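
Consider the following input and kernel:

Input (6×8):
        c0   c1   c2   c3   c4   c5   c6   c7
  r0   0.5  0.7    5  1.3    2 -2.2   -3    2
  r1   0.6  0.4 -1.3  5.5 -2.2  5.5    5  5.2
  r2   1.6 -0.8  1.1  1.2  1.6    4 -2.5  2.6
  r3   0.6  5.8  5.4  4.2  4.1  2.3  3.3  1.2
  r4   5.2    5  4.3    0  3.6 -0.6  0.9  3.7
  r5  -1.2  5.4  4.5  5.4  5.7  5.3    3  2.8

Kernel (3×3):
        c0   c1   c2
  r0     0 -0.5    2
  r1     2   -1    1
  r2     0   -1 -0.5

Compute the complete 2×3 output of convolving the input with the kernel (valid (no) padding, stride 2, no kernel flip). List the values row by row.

Output[0,0]: The receptive field on the input at this output position is [0.5 0.7 5 / 0.6 0.4 -1.3 / 1.6 -0.8 1.1]. Elementwise product with the kernel and sum: 0.7·-0.5 + 5·2 + 0.6·2 + 0.4·-1 + -1.3·1 + -0.8·-1 + 1.1·-0.5.

9.4 -8.95 -12.55
-3.75 11.5 2.35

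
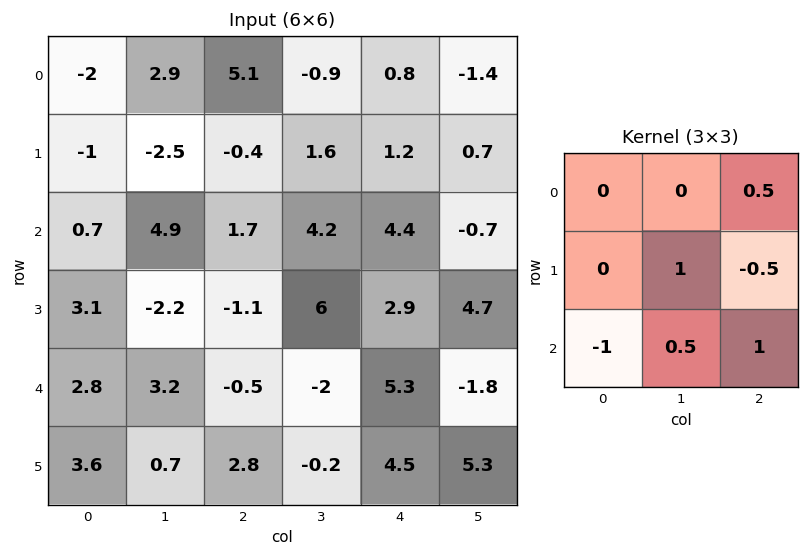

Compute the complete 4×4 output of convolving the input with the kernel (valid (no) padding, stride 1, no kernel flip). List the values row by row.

3.7 -1.5 6.2 -2.55
-1.45 8.05 9.6 5.25
-2.5 -7.45 11.55 3.05
2.45 4 -1.6 16.3

Output[0,0]: The receptive field on the input at this output position is [-2 2.9 5.1 / -1 -2.5 -0.4 / 0.7 4.9 1.7]. Elementwise product with the kernel and sum: 5.1·0.5 + -2.5·1 + -0.4·-0.5 + 0.7·-1 + 4.9·0.5 + 1.7·1.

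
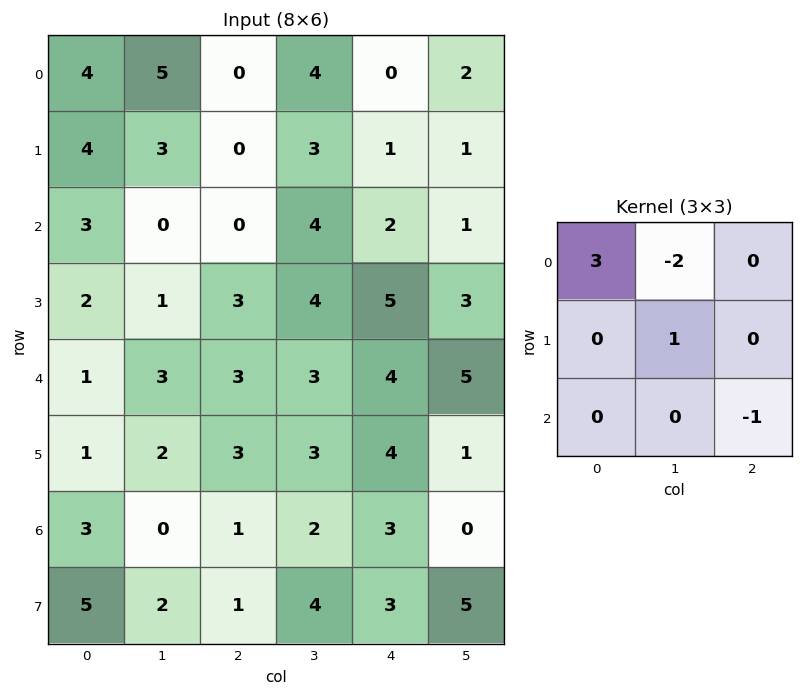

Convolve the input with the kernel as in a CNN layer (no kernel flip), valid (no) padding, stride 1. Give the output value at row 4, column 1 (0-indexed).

4

The receptive field on the input at this output position is [3 3 3 / 2 3 3 / 0 1 2]. Elementwise product with the kernel and sum: 3·3 + 3·-2 + 3·1 + 2·-1.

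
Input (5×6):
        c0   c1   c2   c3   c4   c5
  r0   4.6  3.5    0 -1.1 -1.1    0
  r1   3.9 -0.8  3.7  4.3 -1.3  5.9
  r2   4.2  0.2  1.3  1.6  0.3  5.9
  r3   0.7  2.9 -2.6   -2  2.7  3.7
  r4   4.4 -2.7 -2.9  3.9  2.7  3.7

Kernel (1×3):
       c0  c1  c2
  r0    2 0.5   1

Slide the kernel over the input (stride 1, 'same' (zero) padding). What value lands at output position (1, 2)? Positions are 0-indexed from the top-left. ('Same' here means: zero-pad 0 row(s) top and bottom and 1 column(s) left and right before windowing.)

4.55

The receptive field on the zero-padded input at this output position is [-0.8 3.7 4.3]. Elementwise product with the kernel and sum: -0.8·2 + 3.7·0.5 + 4.3·1.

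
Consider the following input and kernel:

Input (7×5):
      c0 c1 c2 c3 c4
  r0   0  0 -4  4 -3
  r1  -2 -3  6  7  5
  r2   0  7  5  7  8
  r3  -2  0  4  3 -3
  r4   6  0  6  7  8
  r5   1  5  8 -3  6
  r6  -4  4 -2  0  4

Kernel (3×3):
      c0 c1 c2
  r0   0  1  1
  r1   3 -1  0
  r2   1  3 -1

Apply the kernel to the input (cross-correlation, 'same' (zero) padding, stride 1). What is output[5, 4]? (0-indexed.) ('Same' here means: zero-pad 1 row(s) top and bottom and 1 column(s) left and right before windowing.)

5

The receptive field on the zero-padded input at this output position is [7 8 0 / -3 6 0 / 0 4 0]. Elementwise product with the kernel and sum: 8·1 + 0·1 + -3·3 + 6·-1 + 0·1 + 4·3 + 0·-1.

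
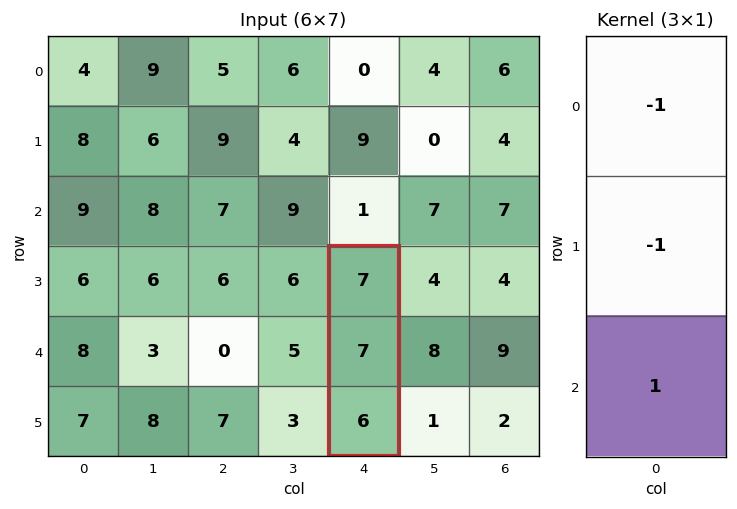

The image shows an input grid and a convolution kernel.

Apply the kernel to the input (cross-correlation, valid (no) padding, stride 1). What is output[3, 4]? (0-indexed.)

-8

The receptive field on the input at this output position is [7 / 7 / 6]. Elementwise product with the kernel and sum: 7·-1 + 7·-1 + 6·1.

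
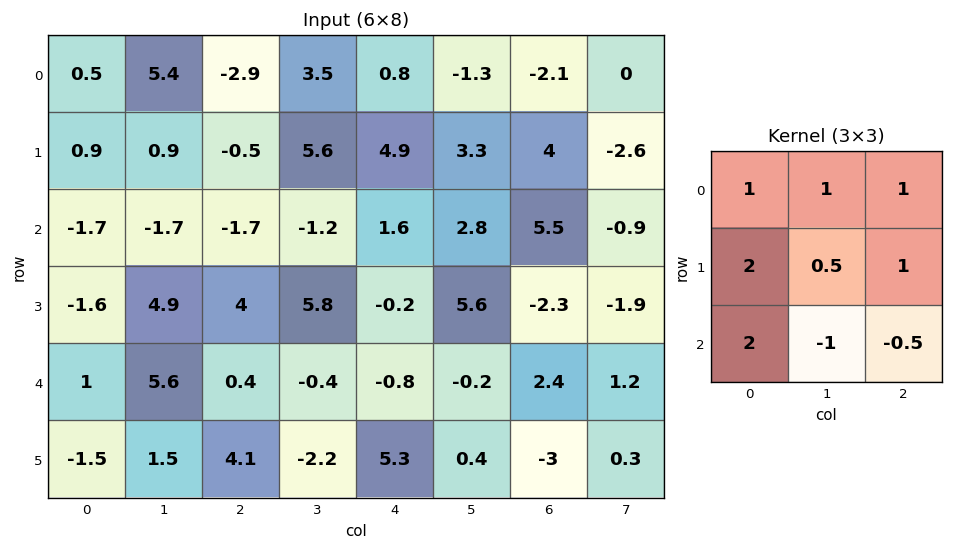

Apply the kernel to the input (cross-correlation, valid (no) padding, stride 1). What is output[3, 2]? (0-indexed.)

The receptive field on the input at this output position is [4 5.8 -0.2 / 0.4 -0.4 -0.8 / 4.1 -2.2 5.3]. Elementwise product with the kernel and sum: 4·1 + 5.8·1 + -0.2·1 + 0.4·2 + -0.4·0.5 + -0.8·1 + 4.1·2 + -2.2·-1 + 5.3·-0.5.

17.15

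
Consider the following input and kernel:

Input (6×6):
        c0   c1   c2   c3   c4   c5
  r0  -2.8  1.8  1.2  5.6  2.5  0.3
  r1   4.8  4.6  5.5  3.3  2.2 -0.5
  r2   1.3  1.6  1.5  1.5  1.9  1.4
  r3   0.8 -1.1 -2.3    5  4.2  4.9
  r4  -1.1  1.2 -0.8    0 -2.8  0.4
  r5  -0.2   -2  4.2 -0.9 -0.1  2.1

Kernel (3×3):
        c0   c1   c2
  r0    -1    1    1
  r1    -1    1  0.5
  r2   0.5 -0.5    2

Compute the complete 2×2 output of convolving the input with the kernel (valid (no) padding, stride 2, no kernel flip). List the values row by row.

11.2 9.6
-4 5.3

Output[0,0]: The receptive field on the input at this output position is [-2.8 1.8 1.2 / 4.8 4.6 5.5 / 1.3 1.6 1.5]. Elementwise product with the kernel and sum: -2.8·-1 + 1.8·1 + 1.2·1 + 4.8·-1 + 4.6·1 + 5.5·0.5 + 1.3·0.5 + 1.6·-0.5 + 1.5·2.
Output[0,1]: The receptive field on the input at this output position is [1.2 5.6 2.5 / 5.5 3.3 2.2 / 1.5 1.5 1.9]. Elementwise product with the kernel and sum: 1.2·-1 + 5.6·1 + 2.5·1 + 5.5·-1 + 3.3·1 + 2.2·0.5 + 1.5·0.5 + 1.5·-0.5 + 1.9·2.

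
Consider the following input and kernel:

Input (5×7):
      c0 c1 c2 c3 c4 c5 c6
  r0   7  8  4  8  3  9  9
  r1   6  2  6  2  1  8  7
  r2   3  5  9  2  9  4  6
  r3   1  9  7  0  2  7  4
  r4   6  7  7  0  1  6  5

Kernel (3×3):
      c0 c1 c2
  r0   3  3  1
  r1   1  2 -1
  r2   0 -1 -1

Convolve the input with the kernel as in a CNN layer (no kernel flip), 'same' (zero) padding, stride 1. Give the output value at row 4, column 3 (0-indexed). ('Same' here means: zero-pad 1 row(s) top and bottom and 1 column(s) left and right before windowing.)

29

The receptive field on the zero-padded input at this output position is [7 0 2 / 7 0 1 / 0 0 0]. Elementwise product with the kernel and sum: 7·3 + 0·3 + 2·1 + 7·1 + 0·2 + 1·-1 + 0·-1 + 0·-1.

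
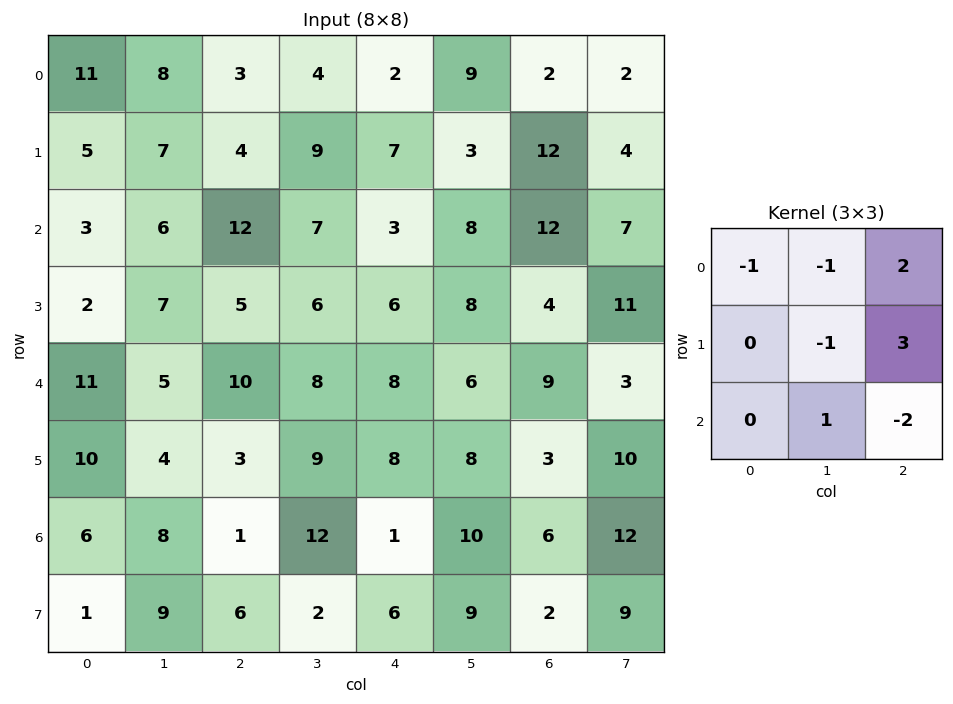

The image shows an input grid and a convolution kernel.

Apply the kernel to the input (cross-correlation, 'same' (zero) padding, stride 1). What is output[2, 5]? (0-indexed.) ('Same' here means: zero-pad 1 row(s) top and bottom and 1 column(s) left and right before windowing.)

The receptive field on the zero-padded input at this output position is [7 3 12 / 3 8 12 / 6 8 4]. Elementwise product with the kernel and sum: 7·-1 + 3·-1 + 12·2 + 8·-1 + 12·3 + 8·1 + 4·-2.

42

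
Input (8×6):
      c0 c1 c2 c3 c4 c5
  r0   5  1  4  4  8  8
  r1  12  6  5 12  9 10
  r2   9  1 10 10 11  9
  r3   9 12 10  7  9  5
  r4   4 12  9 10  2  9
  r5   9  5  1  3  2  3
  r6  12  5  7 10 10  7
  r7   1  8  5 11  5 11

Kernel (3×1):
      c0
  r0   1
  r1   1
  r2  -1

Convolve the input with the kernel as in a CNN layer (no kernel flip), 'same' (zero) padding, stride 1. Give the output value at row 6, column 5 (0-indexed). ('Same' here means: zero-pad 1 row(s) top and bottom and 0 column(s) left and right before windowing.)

-1

The receptive field on the zero-padded input at this output position is [3 / 7 / 11]. Elementwise product with the kernel and sum: 3·1 + 7·1 + 11·-1.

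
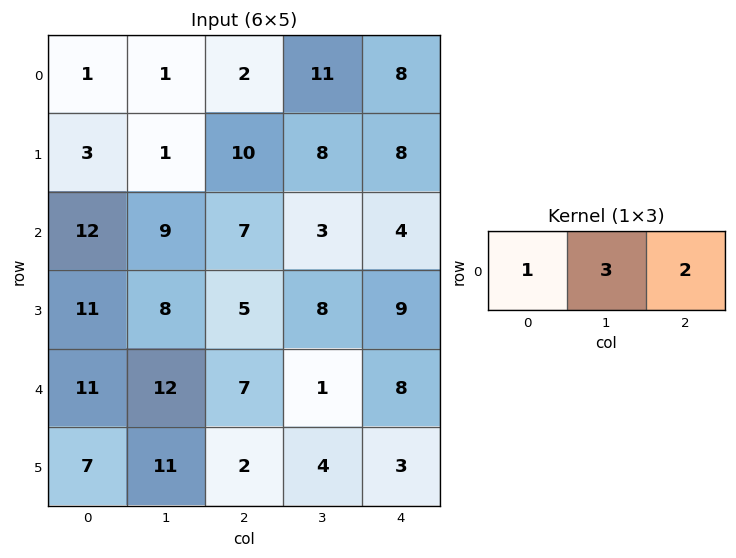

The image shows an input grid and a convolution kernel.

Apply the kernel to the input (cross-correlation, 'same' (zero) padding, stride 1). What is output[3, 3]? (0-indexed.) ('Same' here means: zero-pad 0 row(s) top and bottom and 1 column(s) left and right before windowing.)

The receptive field on the zero-padded input at this output position is [5 8 9]. Elementwise product with the kernel and sum: 5·1 + 8·3 + 9·2.

47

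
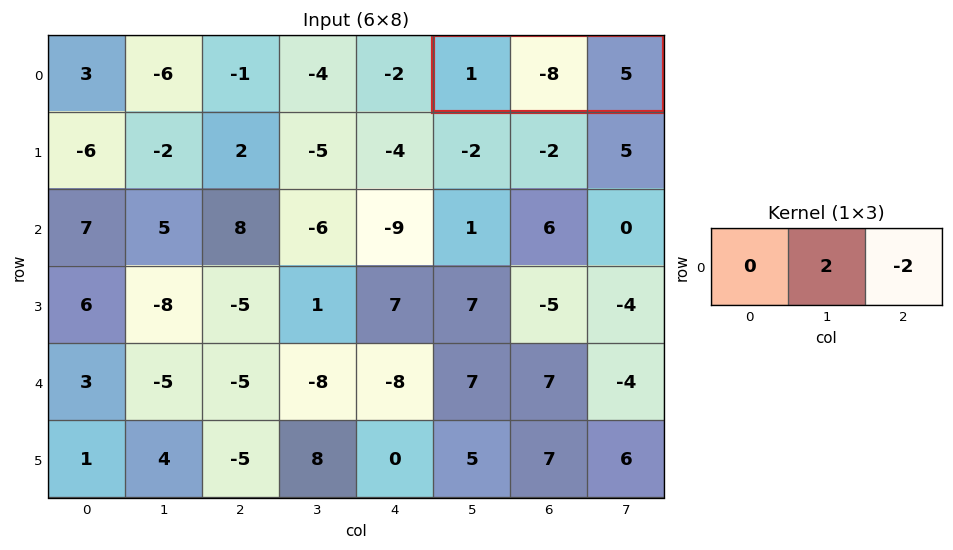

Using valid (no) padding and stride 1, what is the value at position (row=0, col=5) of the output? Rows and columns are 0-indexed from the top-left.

The receptive field on the input at this output position is [1 -8 5]. Elementwise product with the kernel and sum: -8·2 + 5·-2.

-26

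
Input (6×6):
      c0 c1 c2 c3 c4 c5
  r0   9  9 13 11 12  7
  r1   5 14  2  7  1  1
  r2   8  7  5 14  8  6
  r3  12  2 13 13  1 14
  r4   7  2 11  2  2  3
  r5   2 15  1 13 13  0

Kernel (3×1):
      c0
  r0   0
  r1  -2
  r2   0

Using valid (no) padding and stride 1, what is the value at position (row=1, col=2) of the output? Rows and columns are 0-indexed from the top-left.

-10

The receptive field on the input at this output position is [2 / 5 / 13]. Elementwise product with the kernel and sum: 5·-2.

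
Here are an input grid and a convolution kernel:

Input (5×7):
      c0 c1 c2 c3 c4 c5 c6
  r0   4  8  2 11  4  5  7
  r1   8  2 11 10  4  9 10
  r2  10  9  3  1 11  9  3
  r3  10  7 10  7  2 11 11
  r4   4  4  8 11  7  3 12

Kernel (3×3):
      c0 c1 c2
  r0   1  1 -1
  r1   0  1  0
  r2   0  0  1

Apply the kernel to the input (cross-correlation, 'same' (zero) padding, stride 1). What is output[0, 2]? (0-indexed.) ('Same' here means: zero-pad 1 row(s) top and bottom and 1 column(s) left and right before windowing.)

The receptive field on the zero-padded input at this output position is [0 0 0 / 8 2 11 / 2 11 10]. Elementwise product with the kernel and sum: 0·1 + 0·1 + 0·-1 + 2·1 + 10·1.

12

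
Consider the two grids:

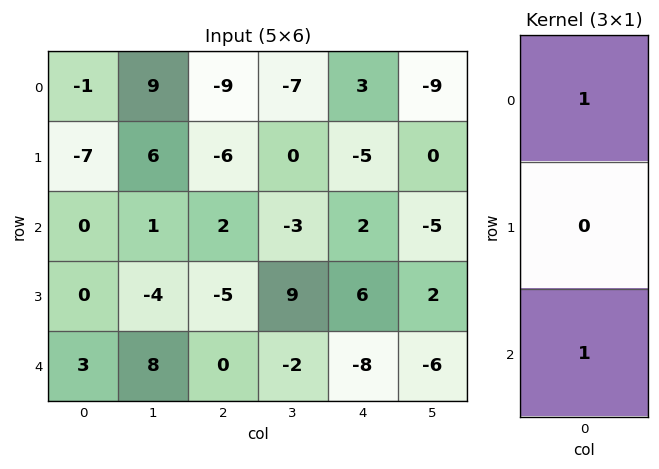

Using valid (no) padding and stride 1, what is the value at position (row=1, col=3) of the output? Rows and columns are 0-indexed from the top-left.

9

The receptive field on the input at this output position is [0 / -3 / 9]. Elementwise product with the kernel and sum: 0·1 + 9·1.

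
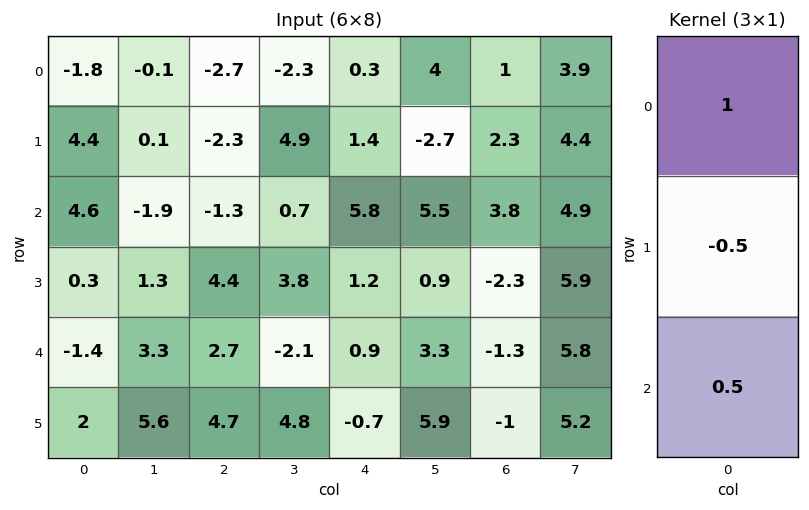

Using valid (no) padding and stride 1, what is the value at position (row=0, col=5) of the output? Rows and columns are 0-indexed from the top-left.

8.1

The receptive field on the input at this output position is [4 / -2.7 / 5.5]. Elementwise product with the kernel and sum: 4·1 + -2.7·-0.5 + 5.5·0.5.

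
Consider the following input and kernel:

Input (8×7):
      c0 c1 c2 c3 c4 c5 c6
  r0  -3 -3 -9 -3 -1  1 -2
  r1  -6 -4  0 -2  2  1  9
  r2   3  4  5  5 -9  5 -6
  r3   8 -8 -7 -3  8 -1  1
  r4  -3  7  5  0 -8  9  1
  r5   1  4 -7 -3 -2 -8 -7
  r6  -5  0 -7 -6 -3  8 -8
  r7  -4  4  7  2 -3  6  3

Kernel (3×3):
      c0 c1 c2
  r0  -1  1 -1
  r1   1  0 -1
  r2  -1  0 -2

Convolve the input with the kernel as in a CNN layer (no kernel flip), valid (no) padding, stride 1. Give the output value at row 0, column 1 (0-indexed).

The receptive field on the input at this output position is [-3 -9 -3 / -4 0 -2 / 4 5 5]. Elementwise product with the kernel and sum: -3·-1 + -9·1 + -3·-1 + -4·1 + -2·-1 + 4·-1 + 5·-2.

-19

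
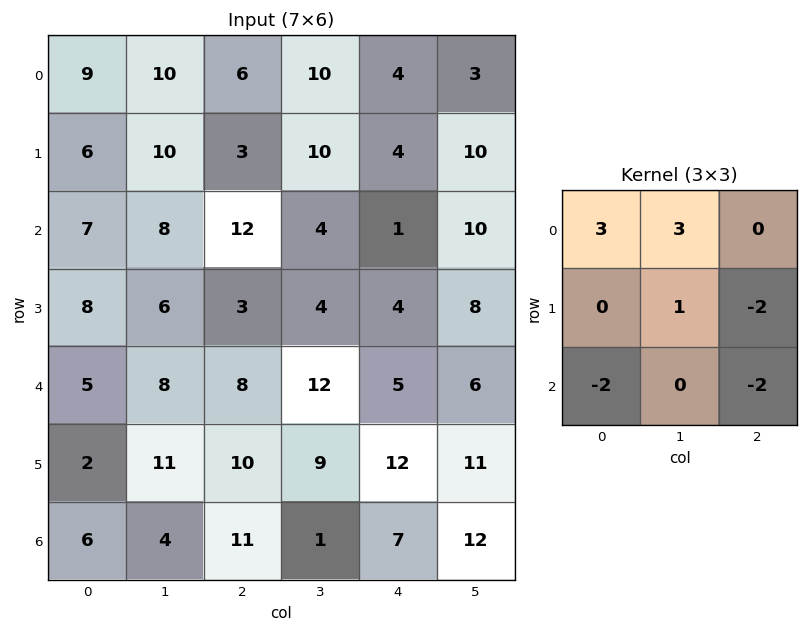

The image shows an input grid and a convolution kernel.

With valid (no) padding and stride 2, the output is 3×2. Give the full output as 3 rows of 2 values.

Output[0,0]: The receptive field on the input at this output position is [9 10 6 / 6 10 3 / 7 8 12]. Elementwise product with the kernel and sum: 9·3 + 10·3 + 10·1 + 3·-2 + 7·-2 + 12·-2.
Output[0,1]: The receptive field on the input at this output position is [6 10 4 / 3 10 4 / 12 4 1]. Elementwise product with the kernel and sum: 6·3 + 10·3 + 10·1 + 4·-2 + 12·-2 + 1·-2.

23 24
19 18
-4 9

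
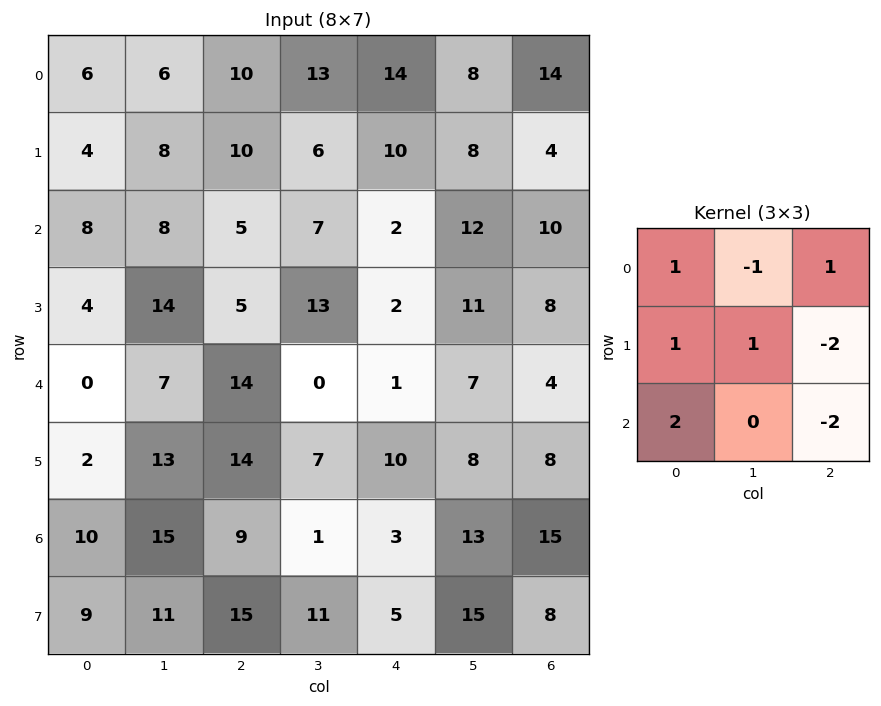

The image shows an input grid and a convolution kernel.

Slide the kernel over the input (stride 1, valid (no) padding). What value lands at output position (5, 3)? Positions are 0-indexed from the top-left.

-25

The receptive field on the input at this output position is [7 10 8 / 1 3 13 / 11 5 15]. Elementwise product with the kernel and sum: 7·1 + 10·-1 + 8·1 + 1·1 + 3·1 + 13·-2 + 11·2 + 15·-2.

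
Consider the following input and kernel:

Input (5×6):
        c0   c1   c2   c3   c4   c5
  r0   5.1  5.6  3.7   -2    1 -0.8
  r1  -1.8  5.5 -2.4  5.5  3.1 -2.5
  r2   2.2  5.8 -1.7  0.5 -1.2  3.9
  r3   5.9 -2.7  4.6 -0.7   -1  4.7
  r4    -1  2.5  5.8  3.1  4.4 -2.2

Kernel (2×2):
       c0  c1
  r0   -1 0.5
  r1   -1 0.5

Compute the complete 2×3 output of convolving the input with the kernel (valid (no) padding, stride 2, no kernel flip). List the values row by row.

Output[0,0]: The receptive field on the input at this output position is [5.1 5.6 / -1.8 5.5]. Elementwise product with the kernel and sum: 5.1·-1 + 5.6·0.5 + -1.8·-1 + 5.5·0.5.

2.25 0.45 -5.75
-6.55 -3 6.5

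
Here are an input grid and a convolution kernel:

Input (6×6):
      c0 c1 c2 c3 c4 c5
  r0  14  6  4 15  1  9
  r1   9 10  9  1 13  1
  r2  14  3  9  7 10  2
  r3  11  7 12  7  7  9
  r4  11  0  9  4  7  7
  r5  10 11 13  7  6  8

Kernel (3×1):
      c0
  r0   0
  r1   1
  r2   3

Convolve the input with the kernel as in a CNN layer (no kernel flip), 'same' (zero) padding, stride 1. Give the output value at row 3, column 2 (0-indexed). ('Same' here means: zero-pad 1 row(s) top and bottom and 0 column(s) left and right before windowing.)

The receptive field on the zero-padded input at this output position is [9 / 12 / 9]. Elementwise product with the kernel and sum: 12·1 + 9·3.

39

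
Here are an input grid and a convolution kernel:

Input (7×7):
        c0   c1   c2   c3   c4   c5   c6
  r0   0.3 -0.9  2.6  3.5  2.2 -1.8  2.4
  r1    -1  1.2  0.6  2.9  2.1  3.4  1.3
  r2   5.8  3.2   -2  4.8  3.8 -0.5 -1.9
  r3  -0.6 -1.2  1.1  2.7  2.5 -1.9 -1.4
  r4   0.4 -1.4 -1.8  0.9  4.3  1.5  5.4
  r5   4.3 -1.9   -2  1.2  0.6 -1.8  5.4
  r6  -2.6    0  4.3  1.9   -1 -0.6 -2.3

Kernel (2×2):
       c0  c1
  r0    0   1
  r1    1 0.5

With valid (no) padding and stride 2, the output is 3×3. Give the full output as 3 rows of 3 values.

Output[0,0]: The receptive field on the input at this output position is [0.3 -0.9 / -1 1.2]. Elementwise product with the kernel and sum: -0.9·1 + -1·1 + 1.2·0.5.
Output[0,1]: The receptive field on the input at this output position is [2.6 3.5 / 0.6 2.9]. Elementwise product with the kernel and sum: 3.5·1 + 0.6·1 + 2.9·0.5.

-1.3 5.55 2
2 7.25 1.05
1.95 -0.5 1.2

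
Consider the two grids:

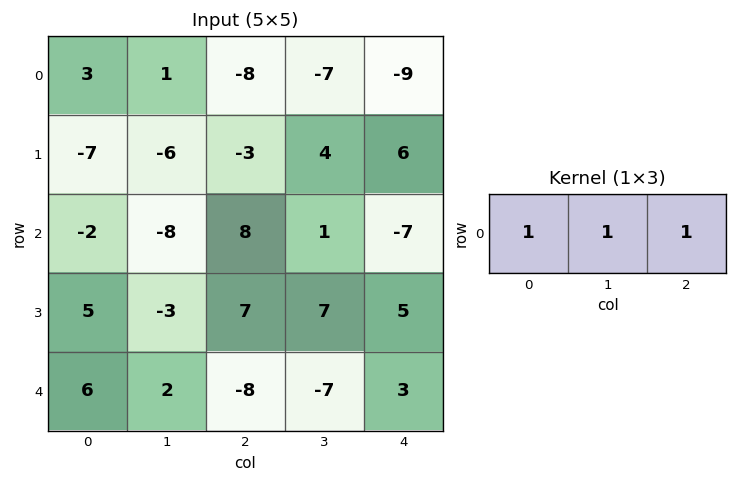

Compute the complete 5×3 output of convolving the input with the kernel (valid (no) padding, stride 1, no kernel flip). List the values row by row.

-4 -14 -24
-16 -5 7
-2 1 2
9 11 19
0 -13 -12

Output[0,0]: The receptive field on the input at this output position is [3 1 -8]. Elementwise product with the kernel and sum: 3·1 + 1·1 + -8·1.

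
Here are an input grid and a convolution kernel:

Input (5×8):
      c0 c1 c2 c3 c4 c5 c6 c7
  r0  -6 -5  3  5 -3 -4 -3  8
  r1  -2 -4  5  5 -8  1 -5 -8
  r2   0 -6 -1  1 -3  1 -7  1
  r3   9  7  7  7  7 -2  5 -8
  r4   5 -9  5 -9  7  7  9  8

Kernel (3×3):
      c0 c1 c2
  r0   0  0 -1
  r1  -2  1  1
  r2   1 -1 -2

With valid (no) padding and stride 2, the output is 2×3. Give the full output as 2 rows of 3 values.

Output[0,0]: The receptive field on the input at this output position is [-6 -5 3 / -2 -4 5 / 0 -6 -1]. Elementwise product with the kernel and sum: 3·-1 + -2·-2 + -4·1 + 5·1 + 0·1 + -6·-1 + -1·-2.
Output[0,1]: The receptive field on the input at this output position is [3 5 -3 / 5 5 -8 / -1 1 -3]. Elementwise product with the kernel and sum: -3·-1 + 5·-2 + 5·1 + -8·1 + -1·1 + 1·-1 + -3·-2.

10 -6 25
1 3 -22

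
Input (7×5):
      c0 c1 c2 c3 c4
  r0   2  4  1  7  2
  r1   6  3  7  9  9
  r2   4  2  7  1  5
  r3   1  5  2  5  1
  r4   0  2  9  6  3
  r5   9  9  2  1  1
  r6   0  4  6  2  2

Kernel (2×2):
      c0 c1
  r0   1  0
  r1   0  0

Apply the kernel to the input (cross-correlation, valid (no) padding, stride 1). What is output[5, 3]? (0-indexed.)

1

The receptive field on the input at this output position is [1 1 / 2 2]. Elementwise product with the kernel and sum: 1·1.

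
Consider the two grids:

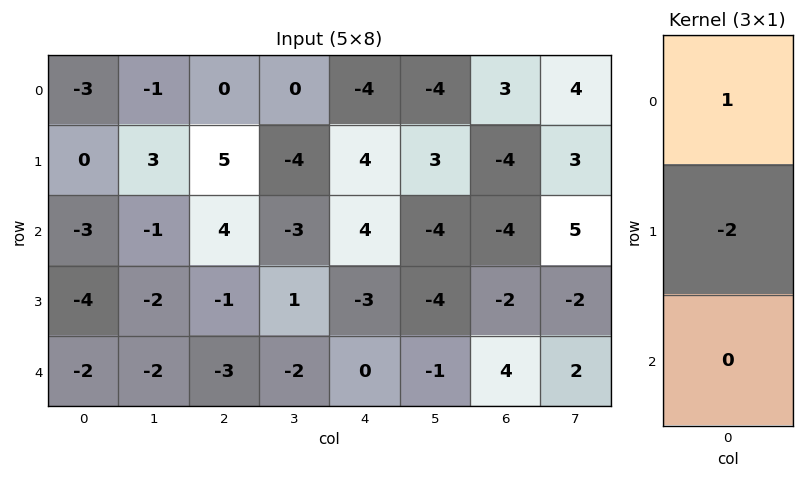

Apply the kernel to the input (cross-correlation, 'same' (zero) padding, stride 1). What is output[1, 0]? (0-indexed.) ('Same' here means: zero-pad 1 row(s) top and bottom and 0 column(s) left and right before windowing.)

-3

The receptive field on the zero-padded input at this output position is [-3 / 0 / -3]. Elementwise product with the kernel and sum: -3·1 + 0·-2.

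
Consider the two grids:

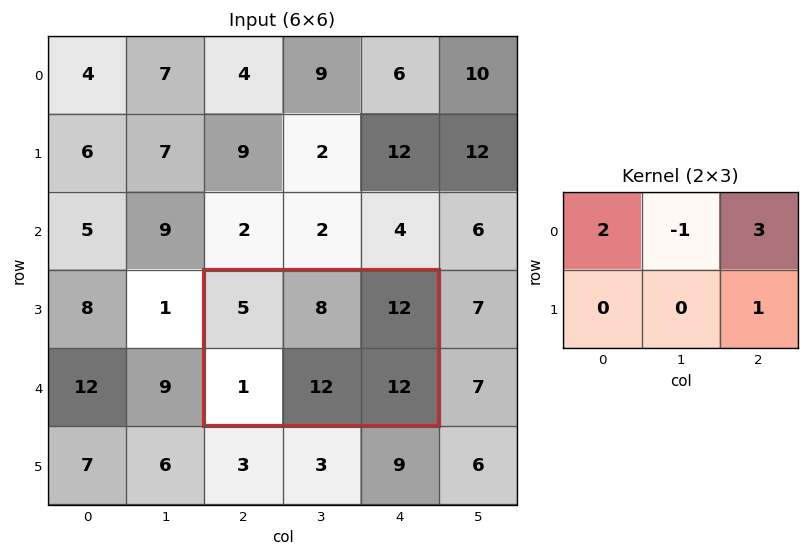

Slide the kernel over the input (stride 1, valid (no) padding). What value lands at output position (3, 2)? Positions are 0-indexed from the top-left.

The receptive field on the input at this output position is [5 8 12 / 1 12 12]. Elementwise product with the kernel and sum: 5·2 + 8·-1 + 12·3 + 12·1.

50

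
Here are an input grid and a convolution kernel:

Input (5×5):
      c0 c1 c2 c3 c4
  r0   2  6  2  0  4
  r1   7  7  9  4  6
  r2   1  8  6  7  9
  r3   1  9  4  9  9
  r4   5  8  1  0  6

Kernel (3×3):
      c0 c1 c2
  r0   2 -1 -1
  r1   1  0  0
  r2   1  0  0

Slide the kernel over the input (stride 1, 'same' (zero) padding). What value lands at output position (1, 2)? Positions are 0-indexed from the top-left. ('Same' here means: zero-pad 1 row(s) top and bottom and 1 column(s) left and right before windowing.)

25

The receptive field on the zero-padded input at this output position is [6 2 0 / 7 9 4 / 8 6 7]. Elementwise product with the kernel and sum: 6·2 + 2·-1 + 0·-1 + 7·1 + 8·1.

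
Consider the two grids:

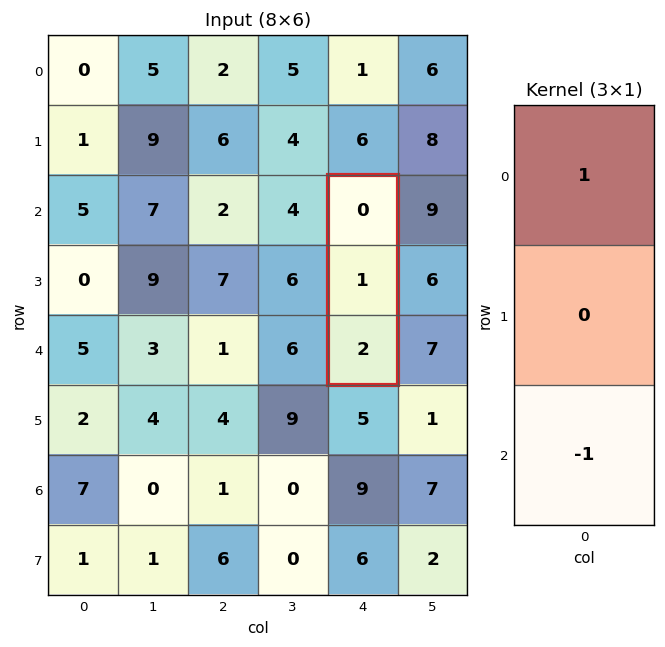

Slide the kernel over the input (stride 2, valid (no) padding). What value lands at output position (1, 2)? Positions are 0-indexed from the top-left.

-2

The receptive field on the input at this output position is [0 / 1 / 2]. Elementwise product with the kernel and sum: 0·1 + 2·-1.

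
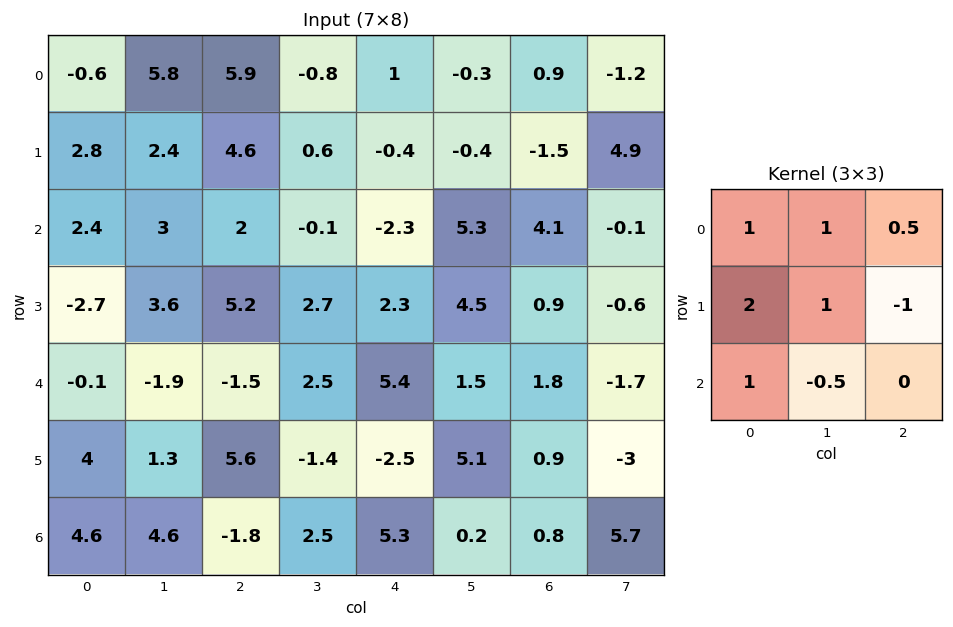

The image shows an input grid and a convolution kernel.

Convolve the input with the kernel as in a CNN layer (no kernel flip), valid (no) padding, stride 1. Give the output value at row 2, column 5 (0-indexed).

20.45

The receptive field on the input at this output position is [5.3 4.1 -0.1 / 4.5 0.9 -0.6 / 1.5 1.8 -1.7]. Elementwise product with the kernel and sum: 5.3·1 + 4.1·1 + -0.1·0.5 + 4.5·2 + 0.9·1 + -0.6·-1 + 1.5·1 + 1.8·-0.5.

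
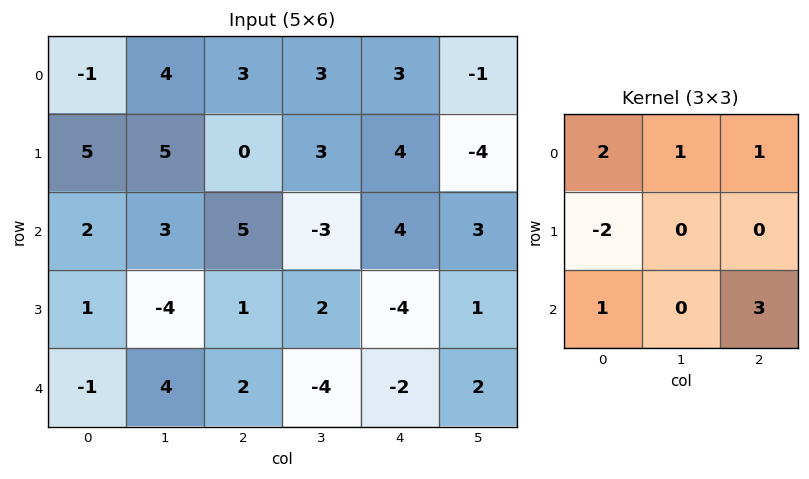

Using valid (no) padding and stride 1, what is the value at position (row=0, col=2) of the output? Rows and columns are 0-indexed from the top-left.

The receptive field on the input at this output position is [3 3 3 / 0 3 4 / 5 -3 4]. Elementwise product with the kernel and sum: 3·2 + 3·1 + 3·1 + 0·-2 + 5·1 + 4·3.

29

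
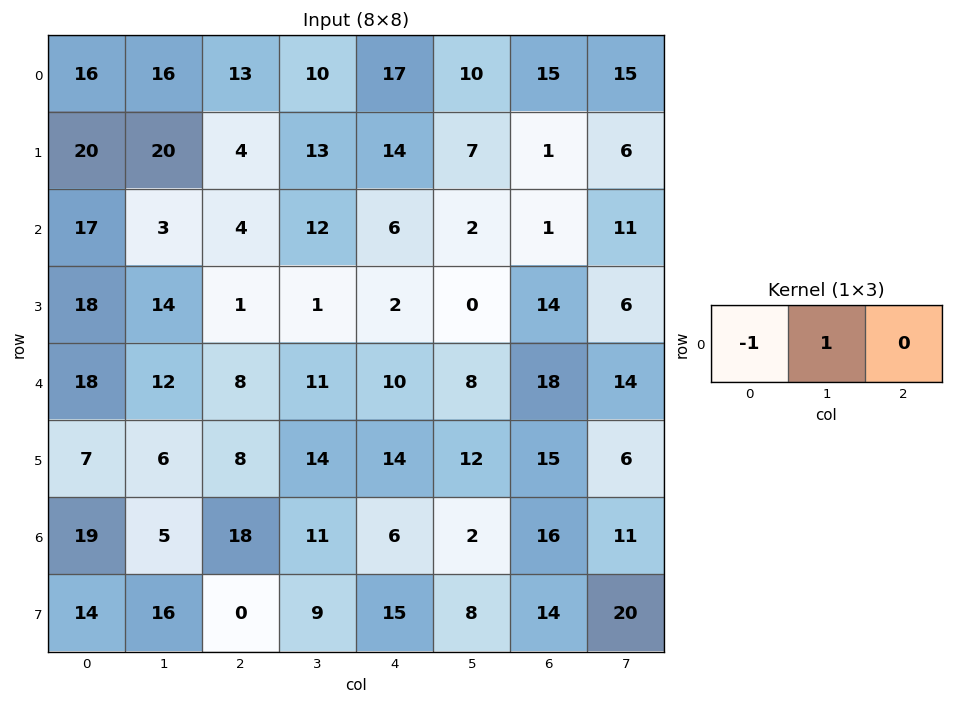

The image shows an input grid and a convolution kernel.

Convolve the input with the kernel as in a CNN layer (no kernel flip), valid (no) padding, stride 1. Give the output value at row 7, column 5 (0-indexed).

6

The receptive field on the input at this output position is [8 14 20]. Elementwise product with the kernel and sum: 8·-1 + 14·1.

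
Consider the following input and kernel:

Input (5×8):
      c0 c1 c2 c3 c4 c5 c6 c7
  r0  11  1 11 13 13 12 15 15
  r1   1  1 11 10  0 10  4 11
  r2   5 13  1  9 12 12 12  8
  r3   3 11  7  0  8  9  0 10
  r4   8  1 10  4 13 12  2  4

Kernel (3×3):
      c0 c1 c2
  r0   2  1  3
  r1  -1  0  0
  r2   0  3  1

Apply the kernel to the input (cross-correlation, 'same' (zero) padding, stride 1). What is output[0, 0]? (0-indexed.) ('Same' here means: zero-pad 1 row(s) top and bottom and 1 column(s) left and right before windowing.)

4

The receptive field on the zero-padded input at this output position is [0 0 0 / 0 11 1 / 0 1 1]. Elementwise product with the kernel and sum: 0·2 + 0·1 + 0·3 + 0·-1 + 1·3 + 1·1.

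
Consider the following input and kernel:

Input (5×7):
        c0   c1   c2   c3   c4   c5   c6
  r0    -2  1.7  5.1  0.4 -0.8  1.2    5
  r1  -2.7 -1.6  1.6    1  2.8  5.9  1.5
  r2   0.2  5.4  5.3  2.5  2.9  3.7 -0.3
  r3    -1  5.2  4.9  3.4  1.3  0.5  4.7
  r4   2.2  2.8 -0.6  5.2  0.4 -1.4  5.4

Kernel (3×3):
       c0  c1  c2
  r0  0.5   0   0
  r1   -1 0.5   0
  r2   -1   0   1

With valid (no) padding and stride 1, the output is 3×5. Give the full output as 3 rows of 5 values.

6 0.35 -0.95 1.8 -3.45
7.05 -5.35 -6.85 -3.45 3.75
0.9 2.35 0.45 -8.1 5.4

Output[0,0]: The receptive field on the input at this output position is [-2 1.7 5.1 / -2.7 -1.6 1.6 / 0.2 5.4 5.3]. Elementwise product with the kernel and sum: -2·0.5 + -2.7·-1 + -1.6·0.5 + 0.2·-1 + 5.3·1.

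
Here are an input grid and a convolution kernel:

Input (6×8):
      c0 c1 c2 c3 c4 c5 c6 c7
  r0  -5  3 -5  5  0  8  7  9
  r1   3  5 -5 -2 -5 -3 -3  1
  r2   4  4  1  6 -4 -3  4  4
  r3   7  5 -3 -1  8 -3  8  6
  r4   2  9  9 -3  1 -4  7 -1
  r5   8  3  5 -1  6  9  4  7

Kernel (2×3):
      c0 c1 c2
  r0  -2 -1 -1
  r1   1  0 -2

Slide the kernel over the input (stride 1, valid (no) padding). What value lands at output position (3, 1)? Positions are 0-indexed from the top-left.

The receptive field on the input at this output position is [5 -3 -1 / 9 9 -3]. Elementwise product with the kernel and sum: 5·-2 + -3·-1 + -1·-1 + 9·1 + -3·-2.

9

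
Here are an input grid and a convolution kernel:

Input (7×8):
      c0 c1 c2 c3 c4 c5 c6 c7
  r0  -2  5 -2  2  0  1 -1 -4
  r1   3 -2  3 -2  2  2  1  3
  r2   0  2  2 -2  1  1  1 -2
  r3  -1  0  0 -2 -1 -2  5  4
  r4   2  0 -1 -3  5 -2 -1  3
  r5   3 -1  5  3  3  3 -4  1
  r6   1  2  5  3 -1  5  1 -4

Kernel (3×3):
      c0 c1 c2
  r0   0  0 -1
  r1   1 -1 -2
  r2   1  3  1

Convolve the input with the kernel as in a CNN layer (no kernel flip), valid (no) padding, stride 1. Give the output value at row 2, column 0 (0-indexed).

-2

The receptive field on the input at this output position is [0 2 2 / -1 0 0 / 2 0 -1]. Elementwise product with the kernel and sum: 2·-1 + -1·1 + 0·-1 + 0·-2 + 2·1 + 0·3 + -1·1.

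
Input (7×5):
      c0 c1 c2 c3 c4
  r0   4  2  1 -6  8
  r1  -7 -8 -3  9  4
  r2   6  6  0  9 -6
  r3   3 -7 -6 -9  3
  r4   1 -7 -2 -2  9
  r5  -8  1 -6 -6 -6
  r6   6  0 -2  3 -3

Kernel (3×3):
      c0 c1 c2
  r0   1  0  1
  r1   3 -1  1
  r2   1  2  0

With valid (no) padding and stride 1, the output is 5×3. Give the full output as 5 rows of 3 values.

Output[0,0]: The receptive field on the input at this output position is [4 2 1 / -7 -8 -3 / 6 6 0]. Elementwise product with the kernel and sum: 4·1 + 1·1 + -7·3 + -8·-1 + -3·1 + 6·1 + 6·2.
Output[0,1]: The receptive field on the input at this output position is [2 1 -6 / -8 -3 9 / 6 0 9]. Elementwise product with the kernel and sum: 2·1 + -6·1 + -8·3 + -3·-1 + 9·1 + 6·1 + 0·2.

7 -10 13
-9 9 -38
3 -20 -18
-1 -48 -16
-26 -10 -7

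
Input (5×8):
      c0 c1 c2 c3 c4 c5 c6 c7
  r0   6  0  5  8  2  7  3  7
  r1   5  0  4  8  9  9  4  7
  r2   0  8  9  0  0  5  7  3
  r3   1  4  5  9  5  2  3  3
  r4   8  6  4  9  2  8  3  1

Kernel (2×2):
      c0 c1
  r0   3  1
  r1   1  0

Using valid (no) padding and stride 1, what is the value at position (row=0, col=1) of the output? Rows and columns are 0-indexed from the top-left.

The receptive field on the input at this output position is [0 5 / 0 4]. Elementwise product with the kernel and sum: 0·3 + 5·1 + 0·1.

5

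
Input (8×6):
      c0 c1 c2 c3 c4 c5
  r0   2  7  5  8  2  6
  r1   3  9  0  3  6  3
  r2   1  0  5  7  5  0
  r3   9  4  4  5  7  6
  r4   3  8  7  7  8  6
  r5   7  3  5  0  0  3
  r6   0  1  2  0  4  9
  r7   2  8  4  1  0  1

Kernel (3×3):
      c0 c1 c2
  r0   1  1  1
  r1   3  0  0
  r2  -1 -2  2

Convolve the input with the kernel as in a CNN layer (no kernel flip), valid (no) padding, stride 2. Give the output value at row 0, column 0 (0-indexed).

The receptive field on the input at this output position is [2 7 5 / 3 9 0 / 1 0 5]. Elementwise product with the kernel and sum: 2·1 + 7·1 + 5·1 + 3·3 + 1·-1 + 0·-2 + 5·2.

32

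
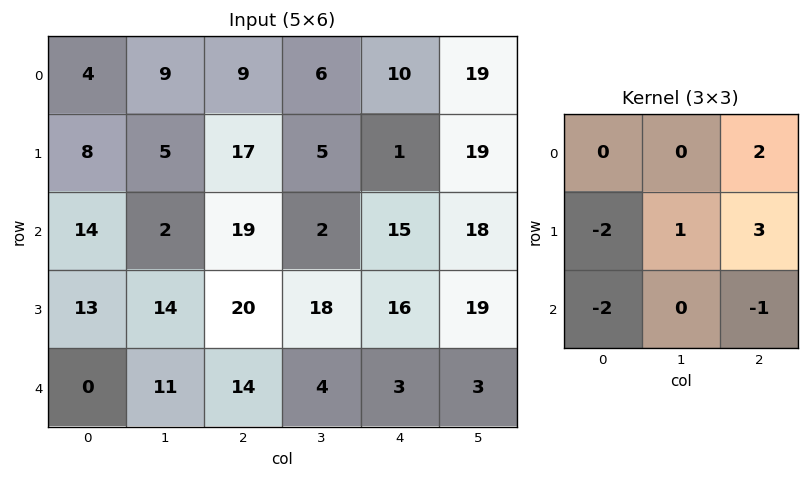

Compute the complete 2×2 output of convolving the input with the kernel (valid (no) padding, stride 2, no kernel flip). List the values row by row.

11 -59
72 25

Output[0,0]: The receptive field on the input at this output position is [4 9 9 / 8 5 17 / 14 2 19]. Elementwise product with the kernel and sum: 9·2 + 8·-2 + 5·1 + 17·3 + 14·-2 + 19·-1.
Output[0,1]: The receptive field on the input at this output position is [9 6 10 / 17 5 1 / 19 2 15]. Elementwise product with the kernel and sum: 10·2 + 17·-2 + 5·1 + 1·3 + 19·-2 + 15·-1.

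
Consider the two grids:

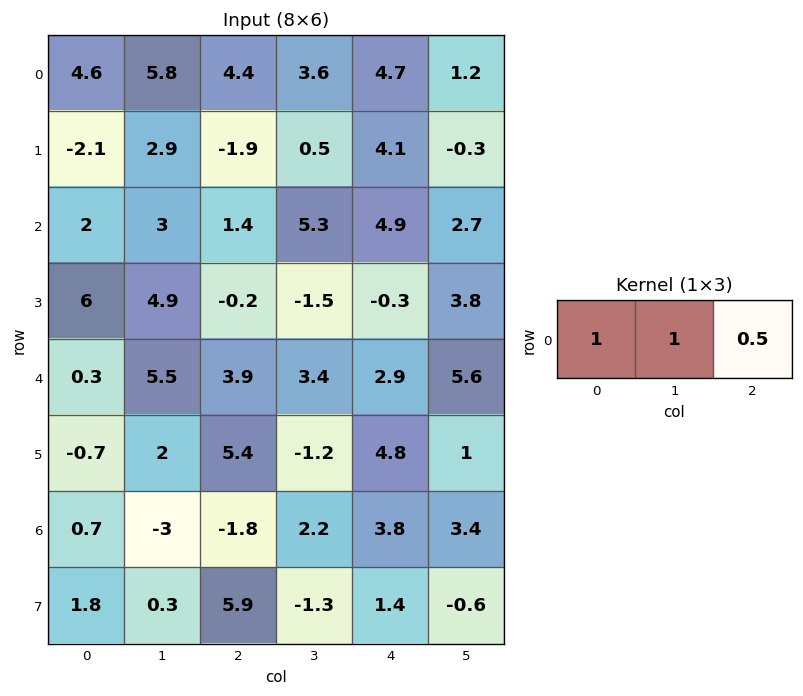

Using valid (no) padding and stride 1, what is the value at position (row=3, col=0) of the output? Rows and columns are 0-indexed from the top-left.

The receptive field on the input at this output position is [6 4.9 -0.2]. Elementwise product with the kernel and sum: 6·1 + 4.9·1 + -0.2·0.5.

10.8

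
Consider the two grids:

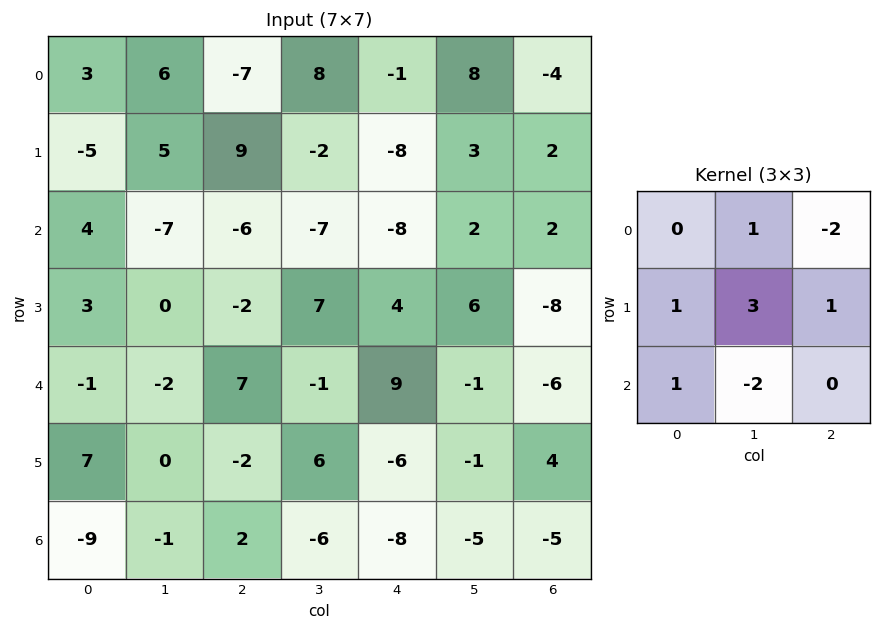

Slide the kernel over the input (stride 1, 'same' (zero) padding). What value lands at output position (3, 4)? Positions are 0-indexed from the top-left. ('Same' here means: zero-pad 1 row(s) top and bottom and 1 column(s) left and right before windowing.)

-6

The receptive field on the zero-padded input at this output position is [-7 -8 2 / 7 4 6 / -1 9 -1]. Elementwise product with the kernel and sum: -8·1 + 2·-2 + 7·1 + 4·3 + 6·1 + -1·1 + 9·-2.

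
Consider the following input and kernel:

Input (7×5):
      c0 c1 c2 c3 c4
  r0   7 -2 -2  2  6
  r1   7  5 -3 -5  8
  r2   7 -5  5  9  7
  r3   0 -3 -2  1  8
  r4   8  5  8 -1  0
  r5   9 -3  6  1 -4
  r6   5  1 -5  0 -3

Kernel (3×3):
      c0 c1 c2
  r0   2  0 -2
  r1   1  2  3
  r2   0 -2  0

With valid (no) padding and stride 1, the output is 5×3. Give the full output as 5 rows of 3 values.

36 -34 -23
38 56 20
-18 -48 22
52 -2 -16
19 34 12

Output[0,0]: The receptive field on the input at this output position is [7 -2 -2 / 7 5 -3 / 7 -5 5]. Elementwise product with the kernel and sum: 7·2 + -2·-2 + 7·1 + 5·2 + -3·3 + -5·-2.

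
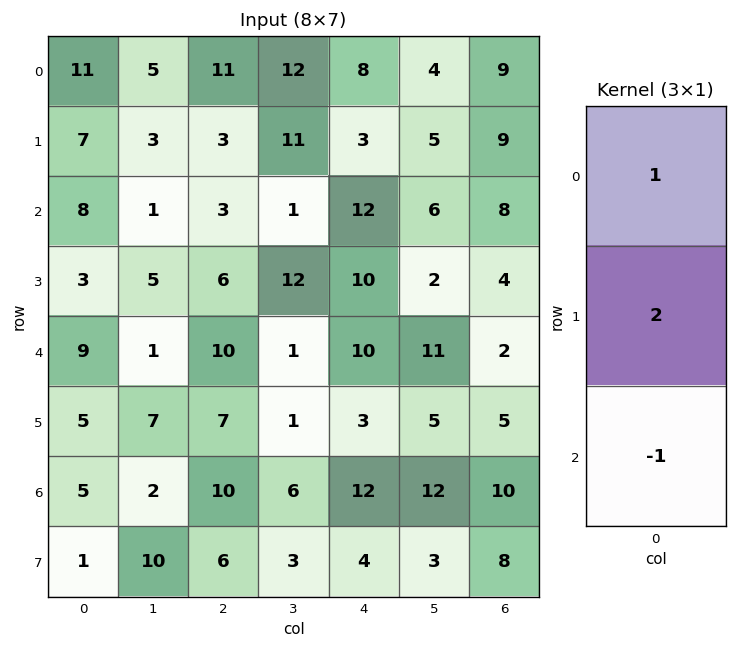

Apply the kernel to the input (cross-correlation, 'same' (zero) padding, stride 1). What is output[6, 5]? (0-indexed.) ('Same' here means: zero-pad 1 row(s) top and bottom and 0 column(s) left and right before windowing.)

The receptive field on the zero-padded input at this output position is [5 / 12 / 3]. Elementwise product with the kernel and sum: 5·1 + 12·2 + 3·-1.

26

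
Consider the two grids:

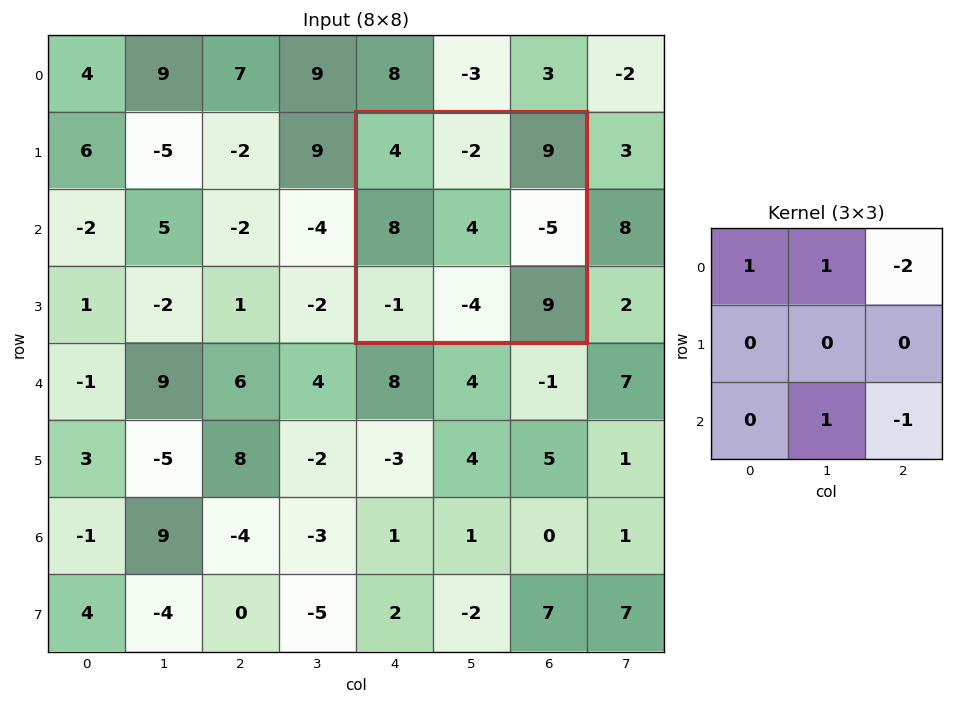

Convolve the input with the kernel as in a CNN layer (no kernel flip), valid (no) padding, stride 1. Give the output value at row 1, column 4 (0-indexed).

-29

The receptive field on the input at this output position is [4 -2 9 / 8 4 -5 / -1 -4 9]. Elementwise product with the kernel and sum: 4·1 + -2·1 + 9·-2 + -4·1 + 9·-1.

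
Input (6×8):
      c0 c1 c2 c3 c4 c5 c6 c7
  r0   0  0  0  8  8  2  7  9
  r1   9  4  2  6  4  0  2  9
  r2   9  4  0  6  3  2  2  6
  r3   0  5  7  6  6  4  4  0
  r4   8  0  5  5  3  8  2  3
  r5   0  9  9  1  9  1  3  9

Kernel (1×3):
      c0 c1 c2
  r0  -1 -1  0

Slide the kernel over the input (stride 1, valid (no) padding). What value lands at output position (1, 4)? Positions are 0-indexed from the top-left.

The receptive field on the input at this output position is [4 0 2]. Elementwise product with the kernel and sum: 4·-1 + 0·-1.

-4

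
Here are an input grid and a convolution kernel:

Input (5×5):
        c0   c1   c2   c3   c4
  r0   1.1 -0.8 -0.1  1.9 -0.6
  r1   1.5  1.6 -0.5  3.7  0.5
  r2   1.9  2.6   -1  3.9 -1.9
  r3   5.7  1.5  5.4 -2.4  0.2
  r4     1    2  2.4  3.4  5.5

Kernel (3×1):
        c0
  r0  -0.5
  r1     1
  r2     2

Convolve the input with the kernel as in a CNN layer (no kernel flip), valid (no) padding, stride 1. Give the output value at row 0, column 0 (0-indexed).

4.75

The receptive field on the input at this output position is [1.1 / 1.5 / 1.9]. Elementwise product with the kernel and sum: 1.1·-0.5 + 1.5·1 + 1.9·2.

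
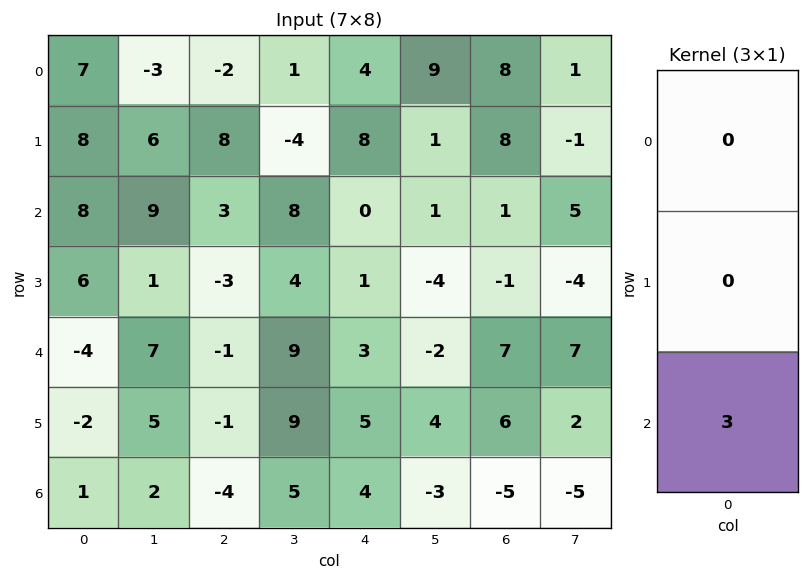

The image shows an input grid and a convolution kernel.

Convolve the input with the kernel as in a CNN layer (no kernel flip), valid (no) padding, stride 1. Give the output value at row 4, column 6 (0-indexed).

-15

The receptive field on the input at this output position is [7 / 6 / -5]. Elementwise product with the kernel and sum: -5·3.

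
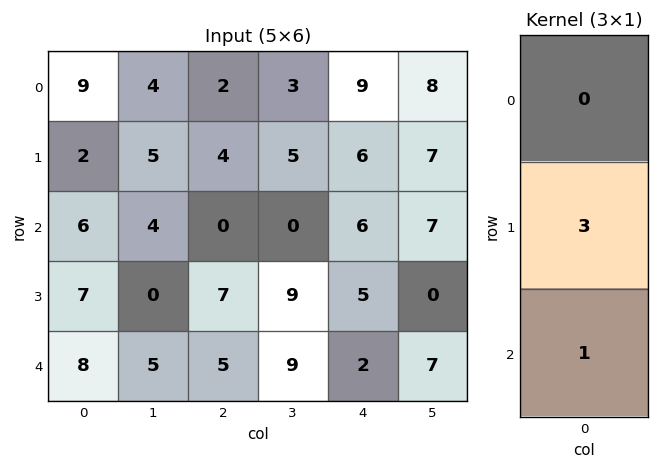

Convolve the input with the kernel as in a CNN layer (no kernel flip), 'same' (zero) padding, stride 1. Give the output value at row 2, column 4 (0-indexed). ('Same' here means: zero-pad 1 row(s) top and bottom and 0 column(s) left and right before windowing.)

The receptive field on the zero-padded input at this output position is [6 / 6 / 5]. Elementwise product with the kernel and sum: 6·3 + 5·1.

23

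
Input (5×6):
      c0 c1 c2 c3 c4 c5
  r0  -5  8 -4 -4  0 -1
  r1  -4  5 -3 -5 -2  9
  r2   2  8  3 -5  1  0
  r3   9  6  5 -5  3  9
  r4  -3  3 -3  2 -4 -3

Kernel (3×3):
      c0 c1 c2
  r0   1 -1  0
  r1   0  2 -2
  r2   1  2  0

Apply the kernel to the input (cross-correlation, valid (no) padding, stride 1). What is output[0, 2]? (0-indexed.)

-13

The receptive field on the input at this output position is [-4 -4 0 / -3 -5 -2 / 3 -5 1]. Elementwise product with the kernel and sum: -4·1 + -4·-1 + -5·2 + -2·-2 + 3·1 + -5·2.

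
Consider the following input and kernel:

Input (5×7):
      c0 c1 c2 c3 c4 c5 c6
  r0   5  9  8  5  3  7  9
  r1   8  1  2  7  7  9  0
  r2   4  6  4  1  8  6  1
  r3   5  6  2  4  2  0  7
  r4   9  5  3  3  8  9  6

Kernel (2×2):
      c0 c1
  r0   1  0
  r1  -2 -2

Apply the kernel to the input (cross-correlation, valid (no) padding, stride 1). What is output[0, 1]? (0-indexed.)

3

The receptive field on the input at this output position is [9 8 / 1 2]. Elementwise product with the kernel and sum: 9·1 + 1·-2 + 2·-2.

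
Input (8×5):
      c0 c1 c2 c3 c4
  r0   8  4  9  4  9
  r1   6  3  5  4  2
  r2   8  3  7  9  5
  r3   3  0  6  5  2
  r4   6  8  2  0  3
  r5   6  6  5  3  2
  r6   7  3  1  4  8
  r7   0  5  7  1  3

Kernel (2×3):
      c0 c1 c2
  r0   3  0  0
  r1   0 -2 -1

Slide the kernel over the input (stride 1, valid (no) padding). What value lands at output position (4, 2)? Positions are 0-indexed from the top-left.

-2

The receptive field on the input at this output position is [2 0 3 / 5 3 2]. Elementwise product with the kernel and sum: 2·3 + 3·-2 + 2·-1.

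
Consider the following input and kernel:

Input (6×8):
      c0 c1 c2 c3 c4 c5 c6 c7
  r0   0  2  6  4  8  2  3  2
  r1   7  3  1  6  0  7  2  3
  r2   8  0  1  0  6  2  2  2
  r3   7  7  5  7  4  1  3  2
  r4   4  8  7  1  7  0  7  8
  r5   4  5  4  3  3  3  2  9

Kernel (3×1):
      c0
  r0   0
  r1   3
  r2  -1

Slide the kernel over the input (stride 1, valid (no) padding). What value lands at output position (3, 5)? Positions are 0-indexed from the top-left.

-3

The receptive field on the input at this output position is [1 / 0 / 3]. Elementwise product with the kernel and sum: 0·3 + 3·-1.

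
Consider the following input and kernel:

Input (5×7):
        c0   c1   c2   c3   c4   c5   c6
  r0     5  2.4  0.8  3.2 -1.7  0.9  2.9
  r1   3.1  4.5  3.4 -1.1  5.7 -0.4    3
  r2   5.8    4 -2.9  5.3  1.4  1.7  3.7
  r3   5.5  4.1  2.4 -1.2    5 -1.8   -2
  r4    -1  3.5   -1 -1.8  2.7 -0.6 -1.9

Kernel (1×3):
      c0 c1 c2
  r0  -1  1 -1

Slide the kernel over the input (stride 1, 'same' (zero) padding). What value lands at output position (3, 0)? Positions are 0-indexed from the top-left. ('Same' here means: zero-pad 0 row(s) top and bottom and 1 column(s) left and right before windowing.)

1.4

The receptive field on the zero-padded input at this output position is [0 5.5 4.1]. Elementwise product with the kernel and sum: 0·-1 + 5.5·1 + 4.1·-1.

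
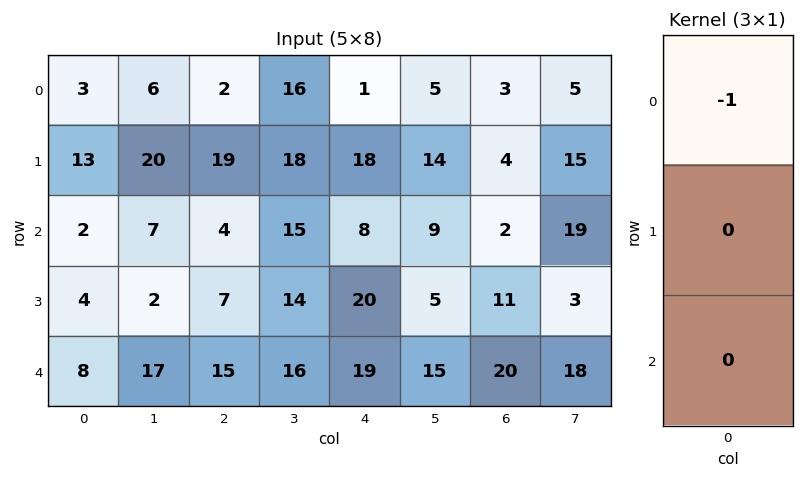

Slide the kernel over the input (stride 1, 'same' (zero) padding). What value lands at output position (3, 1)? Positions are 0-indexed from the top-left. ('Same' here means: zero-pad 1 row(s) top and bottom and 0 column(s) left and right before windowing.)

The receptive field on the zero-padded input at this output position is [7 / 2 / 17]. Elementwise product with the kernel and sum: 7·-1.

-7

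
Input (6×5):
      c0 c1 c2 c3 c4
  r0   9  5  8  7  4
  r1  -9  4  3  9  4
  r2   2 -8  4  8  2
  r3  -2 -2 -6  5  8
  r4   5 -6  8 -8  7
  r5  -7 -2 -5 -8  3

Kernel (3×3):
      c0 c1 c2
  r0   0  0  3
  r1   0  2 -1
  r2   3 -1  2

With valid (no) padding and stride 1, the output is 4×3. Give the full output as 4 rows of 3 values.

Output[0,0]: The receptive field on the input at this output position is [9 5 8 / -9 4 3 / 2 -8 4]. Elementwise product with the kernel and sum: 8·3 + 4·2 + 3·-1 + 2·3 + -8·-1 + 4·2.

51 6 34
-27 37 19
51 -35 54
-67 22 0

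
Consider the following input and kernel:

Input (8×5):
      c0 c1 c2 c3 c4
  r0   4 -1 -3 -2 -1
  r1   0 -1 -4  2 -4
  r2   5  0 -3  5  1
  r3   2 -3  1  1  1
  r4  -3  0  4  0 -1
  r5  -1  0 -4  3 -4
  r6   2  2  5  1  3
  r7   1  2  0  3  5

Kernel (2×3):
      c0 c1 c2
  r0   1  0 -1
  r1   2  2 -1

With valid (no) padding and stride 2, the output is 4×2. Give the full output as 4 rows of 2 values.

Output[0,0]: The receptive field on the input at this output position is [4 -1 -3 / 0 -1 -4]. Elementwise product with the kernel and sum: 4·1 + -3·-1 + 0·2 + -1·2 + -4·-1.
Output[0,1]: The receptive field on the input at this output position is [-3 -2 -1 / -4 2 -4]. Elementwise product with the kernel and sum: -3·1 + -1·-1 + -4·2 + 2·2 + -4·-1.

9 -2
5 -1
-5 7
3 3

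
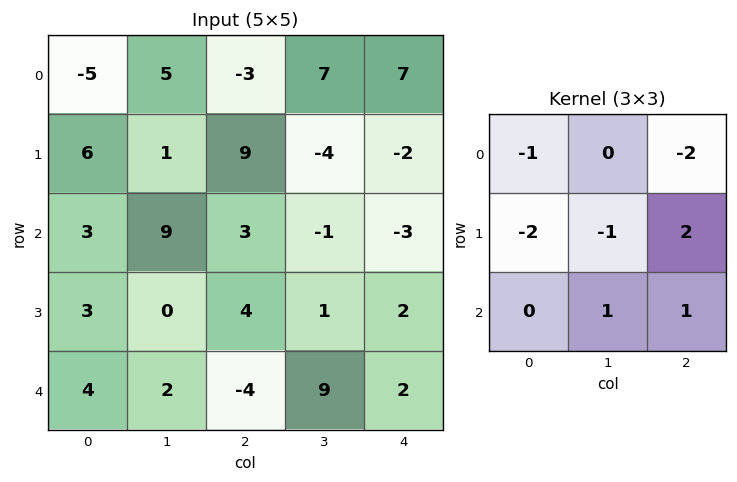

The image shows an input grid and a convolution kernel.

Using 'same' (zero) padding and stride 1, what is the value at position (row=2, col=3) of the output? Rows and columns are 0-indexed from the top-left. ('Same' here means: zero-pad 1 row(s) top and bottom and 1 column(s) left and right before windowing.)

The receptive field on the zero-padded input at this output position is [9 -4 -2 / 3 -1 -3 / 4 1 2]. Elementwise product with the kernel and sum: 9·-1 + -2·-2 + 3·-2 + -1·-1 + -3·2 + 1·1 + 2·1.

-13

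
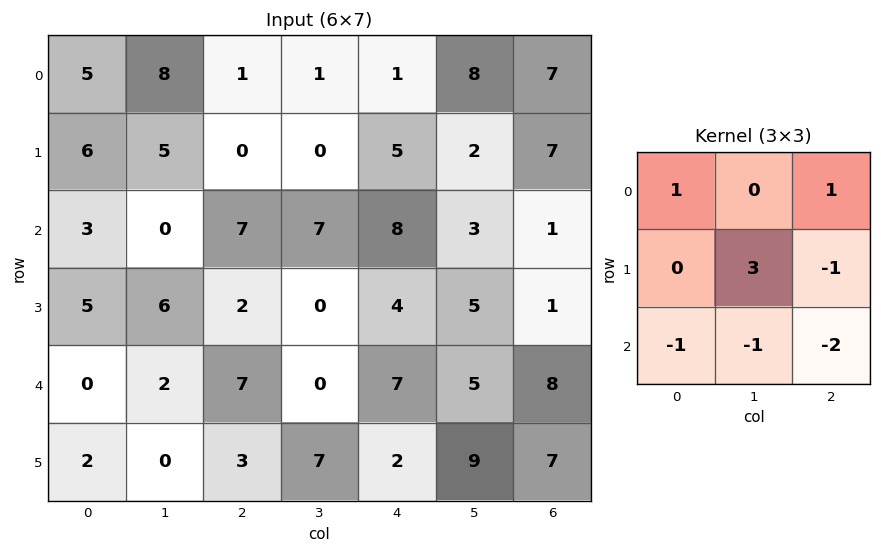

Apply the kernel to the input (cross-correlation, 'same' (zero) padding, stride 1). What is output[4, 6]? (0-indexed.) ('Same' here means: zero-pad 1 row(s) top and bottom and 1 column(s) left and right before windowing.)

13

The receptive field on the zero-padded input at this output position is [5 1 0 / 5 8 0 / 9 7 0]. Elementwise product with the kernel and sum: 5·1 + 0·1 + 8·3 + 0·-1 + 9·-1 + 7·-1 + 0·-2.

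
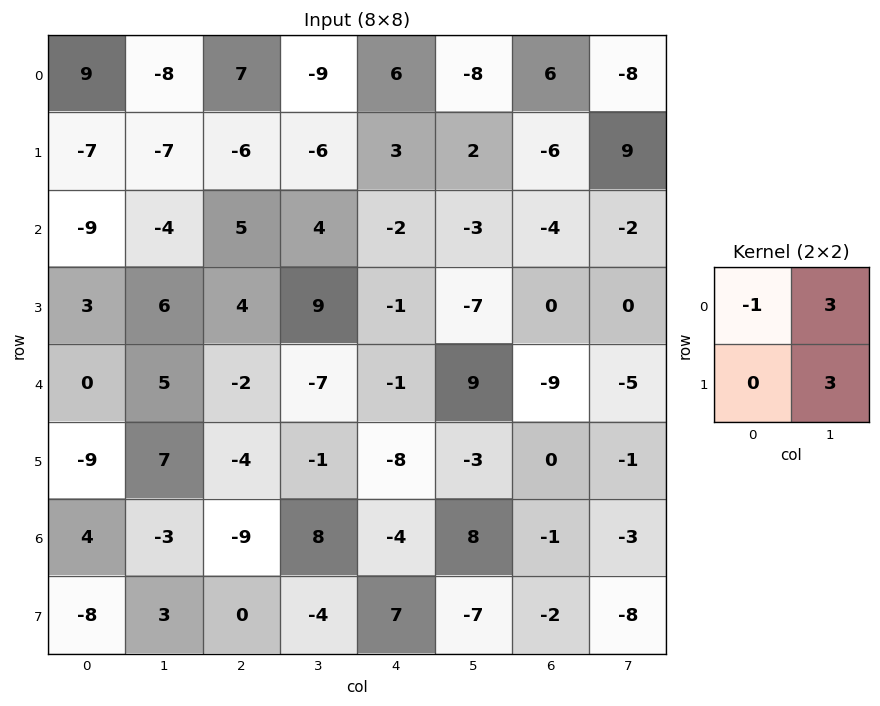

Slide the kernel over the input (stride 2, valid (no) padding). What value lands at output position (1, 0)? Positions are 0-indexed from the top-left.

15

The receptive field on the input at this output position is [-9 -4 / 3 6]. Elementwise product with the kernel and sum: -9·-1 + -4·3 + 6·3.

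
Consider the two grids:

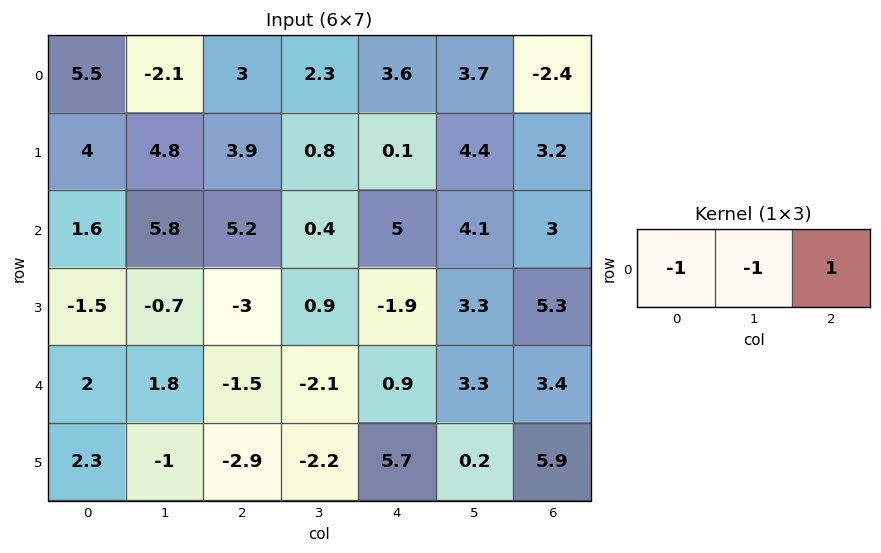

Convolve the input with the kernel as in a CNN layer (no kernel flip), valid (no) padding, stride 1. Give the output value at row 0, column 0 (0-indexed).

-0.4

The receptive field on the input at this output position is [5.5 -2.1 3]. Elementwise product with the kernel and sum: 5.5·-1 + -2.1·-1 + 3·1.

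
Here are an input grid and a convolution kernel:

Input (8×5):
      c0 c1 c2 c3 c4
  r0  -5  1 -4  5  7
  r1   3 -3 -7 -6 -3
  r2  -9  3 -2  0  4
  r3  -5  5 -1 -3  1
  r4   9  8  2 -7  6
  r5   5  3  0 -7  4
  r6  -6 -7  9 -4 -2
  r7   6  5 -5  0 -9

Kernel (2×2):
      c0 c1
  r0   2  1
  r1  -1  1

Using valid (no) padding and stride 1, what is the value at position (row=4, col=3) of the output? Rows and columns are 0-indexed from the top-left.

The receptive field on the input at this output position is [-7 6 / -7 4]. Elementwise product with the kernel and sum: -7·2 + 6·1 + -7·-1 + 4·1.

3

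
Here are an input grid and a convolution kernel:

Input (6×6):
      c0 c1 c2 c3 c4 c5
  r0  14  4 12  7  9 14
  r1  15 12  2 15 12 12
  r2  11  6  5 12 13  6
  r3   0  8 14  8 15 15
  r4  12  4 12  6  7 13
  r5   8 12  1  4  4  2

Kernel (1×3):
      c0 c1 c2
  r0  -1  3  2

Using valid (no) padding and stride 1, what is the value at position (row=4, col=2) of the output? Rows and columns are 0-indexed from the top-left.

20

The receptive field on the input at this output position is [12 6 7]. Elementwise product with the kernel and sum: 12·-1 + 6·3 + 7·2.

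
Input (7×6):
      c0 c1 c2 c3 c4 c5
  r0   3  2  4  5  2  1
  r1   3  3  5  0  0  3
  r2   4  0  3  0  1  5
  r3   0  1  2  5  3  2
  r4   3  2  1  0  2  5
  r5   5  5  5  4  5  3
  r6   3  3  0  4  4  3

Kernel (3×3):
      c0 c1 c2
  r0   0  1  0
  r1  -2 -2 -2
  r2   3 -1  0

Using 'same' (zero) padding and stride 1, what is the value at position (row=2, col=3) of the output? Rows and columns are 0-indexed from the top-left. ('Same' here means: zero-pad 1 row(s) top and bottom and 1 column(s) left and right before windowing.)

-7

The receptive field on the zero-padded input at this output position is [5 0 0 / 3 0 1 / 2 5 3]. Elementwise product with the kernel and sum: 0·1 + 3·-2 + 0·-2 + 1·-2 + 2·3 + 5·-1.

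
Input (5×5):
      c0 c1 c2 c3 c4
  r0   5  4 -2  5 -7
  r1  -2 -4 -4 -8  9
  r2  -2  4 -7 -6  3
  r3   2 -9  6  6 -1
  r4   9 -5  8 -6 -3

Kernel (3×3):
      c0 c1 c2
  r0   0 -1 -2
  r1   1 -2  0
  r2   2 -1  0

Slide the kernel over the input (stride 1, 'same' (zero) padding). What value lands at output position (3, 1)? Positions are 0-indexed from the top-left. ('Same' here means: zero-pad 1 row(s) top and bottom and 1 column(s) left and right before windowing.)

53

The receptive field on the zero-padded input at this output position is [-2 4 -7 / 2 -9 6 / 9 -5 8]. Elementwise product with the kernel and sum: 4·-1 + -7·-2 + 2·1 + -9·-2 + 9·2 + -5·-1.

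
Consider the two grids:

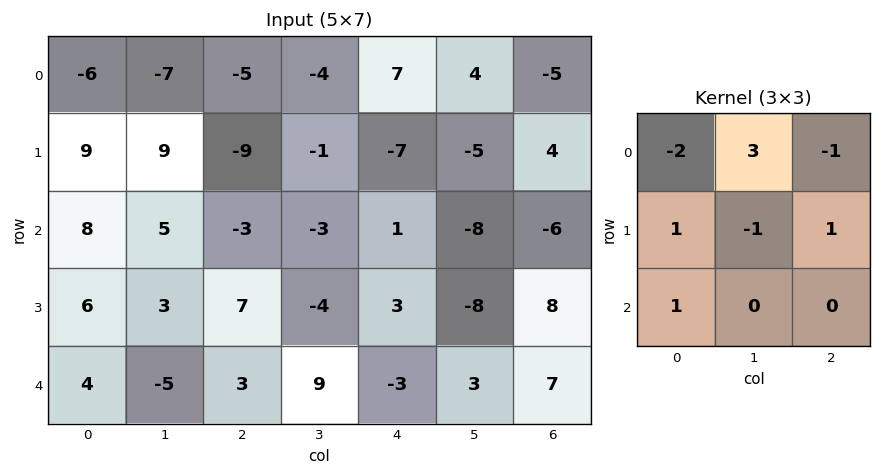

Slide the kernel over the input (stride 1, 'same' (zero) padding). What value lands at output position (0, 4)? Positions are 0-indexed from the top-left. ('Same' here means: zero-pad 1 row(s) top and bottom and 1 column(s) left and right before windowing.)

The receptive field on the zero-padded input at this output position is [0 0 0 / -4 7 4 / -1 -7 -5]. Elementwise product with the kernel and sum: 0·-2 + 0·3 + 0·-1 + -4·1 + 7·-1 + 4·1 + -1·1.

-8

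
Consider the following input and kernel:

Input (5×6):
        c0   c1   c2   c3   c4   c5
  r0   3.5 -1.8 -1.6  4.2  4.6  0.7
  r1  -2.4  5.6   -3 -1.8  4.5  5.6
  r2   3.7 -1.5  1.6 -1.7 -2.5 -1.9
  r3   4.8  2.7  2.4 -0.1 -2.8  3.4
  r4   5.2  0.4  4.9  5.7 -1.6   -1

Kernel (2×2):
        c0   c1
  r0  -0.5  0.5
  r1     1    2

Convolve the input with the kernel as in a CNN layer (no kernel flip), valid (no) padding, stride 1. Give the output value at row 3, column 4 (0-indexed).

-0.5

The receptive field on the input at this output position is [-2.8 3.4 / -1.6 -1]. Elementwise product with the kernel and sum: -2.8·-0.5 + 3.4·0.5 + -1.6·1 + -1·2.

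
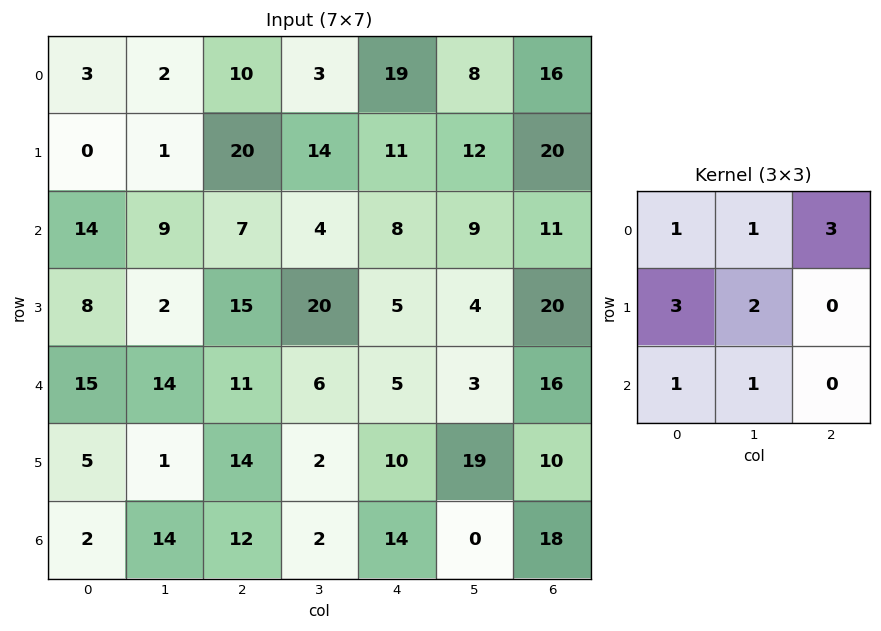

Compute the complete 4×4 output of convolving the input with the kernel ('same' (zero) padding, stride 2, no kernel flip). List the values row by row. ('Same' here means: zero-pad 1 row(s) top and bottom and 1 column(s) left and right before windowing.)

6 47 72 88
39 121 114 105
49 156 77 94
12 87 103 65

Output[0,0]: The receptive field on the zero-padded input at this output position is [0 0 0 / 0 3 2 / 0 0 1]. Elementwise product with the kernel and sum: 0·1 + 0·1 + 0·3 + 0·3 + 3·2 + 0·1 + 0·1.
Output[0,1]: The receptive field on the zero-padded input at this output position is [0 0 0 / 2 10 3 / 1 20 14]. Elementwise product with the kernel and sum: 0·1 + 0·1 + 0·3 + 2·3 + 10·2 + 1·1 + 20·1.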